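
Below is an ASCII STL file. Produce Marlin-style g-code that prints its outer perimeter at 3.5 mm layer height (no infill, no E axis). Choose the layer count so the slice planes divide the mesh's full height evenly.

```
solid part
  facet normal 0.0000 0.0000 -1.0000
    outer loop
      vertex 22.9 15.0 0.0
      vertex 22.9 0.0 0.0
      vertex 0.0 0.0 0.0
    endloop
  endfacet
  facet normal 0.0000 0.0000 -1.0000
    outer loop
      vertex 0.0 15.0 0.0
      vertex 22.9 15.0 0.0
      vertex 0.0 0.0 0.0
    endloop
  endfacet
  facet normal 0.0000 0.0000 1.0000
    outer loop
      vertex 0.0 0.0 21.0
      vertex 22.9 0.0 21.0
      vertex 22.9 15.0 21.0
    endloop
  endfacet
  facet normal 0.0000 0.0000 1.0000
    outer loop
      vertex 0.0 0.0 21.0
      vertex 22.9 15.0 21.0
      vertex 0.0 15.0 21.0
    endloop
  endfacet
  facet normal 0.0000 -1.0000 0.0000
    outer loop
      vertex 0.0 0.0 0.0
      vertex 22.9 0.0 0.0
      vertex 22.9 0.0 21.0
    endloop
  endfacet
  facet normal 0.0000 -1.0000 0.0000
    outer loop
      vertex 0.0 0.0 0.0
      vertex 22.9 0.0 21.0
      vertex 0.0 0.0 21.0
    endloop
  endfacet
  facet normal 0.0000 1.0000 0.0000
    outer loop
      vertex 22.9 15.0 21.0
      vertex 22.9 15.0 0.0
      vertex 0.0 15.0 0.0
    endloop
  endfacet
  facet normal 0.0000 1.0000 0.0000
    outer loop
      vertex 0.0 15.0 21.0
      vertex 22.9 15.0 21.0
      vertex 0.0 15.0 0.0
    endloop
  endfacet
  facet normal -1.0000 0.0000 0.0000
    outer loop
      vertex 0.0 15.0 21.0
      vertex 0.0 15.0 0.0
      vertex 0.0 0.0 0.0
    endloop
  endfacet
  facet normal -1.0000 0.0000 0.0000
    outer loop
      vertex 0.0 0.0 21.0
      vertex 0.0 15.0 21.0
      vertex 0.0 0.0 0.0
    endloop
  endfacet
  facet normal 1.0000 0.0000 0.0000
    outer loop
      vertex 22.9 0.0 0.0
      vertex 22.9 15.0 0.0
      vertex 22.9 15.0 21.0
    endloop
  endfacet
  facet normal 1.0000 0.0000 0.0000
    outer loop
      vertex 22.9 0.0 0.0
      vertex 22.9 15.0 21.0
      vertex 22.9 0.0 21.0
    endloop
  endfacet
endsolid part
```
; perimeter-only toolpath
G21 ; units = mm
G90 ; absolute positioning
G28 ; home
; layer 1
G0 Z3.5
G0 X0.0 Y0.0
G1 X22.9 Y0.0
G1 X22.9 Y15.0
G1 X0.0 Y15.0
G1 X0.0 Y0.0
; layer 2
G0 Z7.0
G0 X0.0 Y0.0
G1 X22.9 Y0.0
G1 X22.9 Y15.0
G1 X0.0 Y15.0
G1 X0.0 Y0.0
; layer 3
G0 Z10.5
G0 X0.0 Y0.0
G1 X22.9 Y0.0
G1 X22.9 Y15.0
G1 X0.0 Y15.0
G1 X0.0 Y0.0
; layer 4
G0 Z14.0
G0 X0.0 Y0.0
G1 X22.9 Y0.0
G1 X22.9 Y15.0
G1 X0.0 Y15.0
G1 X0.0 Y0.0
; layer 5
G0 Z17.5
G0 X0.0 Y0.0
G1 X22.9 Y0.0
G1 X22.9 Y15.0
G1 X0.0 Y15.0
G1 X0.0 Y0.0
; layer 6
G0 Z21.0
G0 X0.0 Y0.0
G1 X22.9 Y0.0
G1 X22.9 Y15.0
G1 X0.0 Y15.0
G1 X0.0 Y0.0
M2 ; end

The solid is a rectangular box, roughly 22.9 × 15 mm footprint and 21 mm tall. Slicing at Δz = 3.5 mm — 6 equal slices spanning the solid's height, so layer i sits at z = i·h/6 — gives 6 non-empty perimeters. Each is a 4-segment closed polygon; G0 lifts to the layer z and rapids to the start vertex, then G1 traces the edges.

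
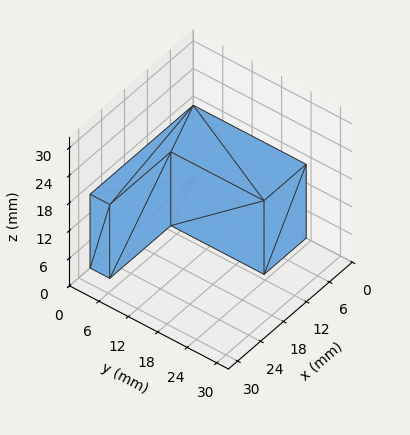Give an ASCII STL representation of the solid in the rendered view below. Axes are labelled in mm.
Reading the render: the shape is an L-shaped prism: outer 27 × 23 mm, arm thicknesses ≈ 4 mm (horizontal) and 11 mm (vertical), extruded 16 mm in z (dimensions read to the nearest mm from the axis ticks). For the STL, each face is triangulated and given an outward normal.

solid part
  facet normal 0.0000 0.0000 -1.0000
    outer loop
      vertex 27.00 4.00 0.00
      vertex 27.00 0.00 0.00
      vertex 0.00 0.00 0.00
    endloop
  endfacet
  facet normal 0.0000 0.0000 -1.0000
    outer loop
      vertex 11.00 4.00 0.00
      vertex 27.00 4.00 0.00
      vertex 0.00 0.00 0.00
    endloop
  endfacet
  facet normal 0.0000 0.0000 -1.0000
    outer loop
      vertex 11.00 23.00 0.00
      vertex 11.00 4.00 0.00
      vertex 0.00 0.00 0.00
    endloop
  endfacet
  facet normal 0.0000 0.0000 -1.0000
    outer loop
      vertex 0.00 23.00 0.00
      vertex 11.00 23.00 0.00
      vertex 0.00 0.00 0.00
    endloop
  endfacet
  facet normal 0.0000 0.0000 1.0000
    outer loop
      vertex 0.00 0.00 16.00
      vertex 27.00 0.00 16.00
      vertex 27.00 4.00 16.00
    endloop
  endfacet
  facet normal 0.0000 0.0000 1.0000
    outer loop
      vertex 0.00 0.00 16.00
      vertex 27.00 4.00 16.00
      vertex 11.00 4.00 16.00
    endloop
  endfacet
  facet normal 0.0000 0.0000 1.0000
    outer loop
      vertex 0.00 0.00 16.00
      vertex 11.00 4.00 16.00
      vertex 11.00 23.00 16.00
    endloop
  endfacet
  facet normal 0.0000 0.0000 1.0000
    outer loop
      vertex 0.00 0.00 16.00
      vertex 11.00 23.00 16.00
      vertex 0.00 23.00 16.00
    endloop
  endfacet
  facet normal 0.0000 -1.0000 0.0000
    outer loop
      vertex 0.00 0.00 0.00
      vertex 27.00 0.00 0.00
      vertex 27.00 0.00 16.00
    endloop
  endfacet
  facet normal 0.0000 -1.0000 0.0000
    outer loop
      vertex 0.00 0.00 0.00
      vertex 27.00 0.00 16.00
      vertex 0.00 0.00 16.00
    endloop
  endfacet
  facet normal 1.0000 0.0000 0.0000
    outer loop
      vertex 27.00 0.00 0.00
      vertex 27.00 4.00 0.00
      vertex 27.00 4.00 16.00
    endloop
  endfacet
  facet normal 1.0000 0.0000 0.0000
    outer loop
      vertex 27.00 0.00 0.00
      vertex 27.00 4.00 16.00
      vertex 27.00 0.00 16.00
    endloop
  endfacet
  facet normal 0.0000 1.0000 0.0000
    outer loop
      vertex 27.00 4.00 0.00
      vertex 11.00 4.00 0.00
      vertex 11.00 4.00 16.00
    endloop
  endfacet
  facet normal 0.0000 1.0000 0.0000
    outer loop
      vertex 27.00 4.00 0.00
      vertex 11.00 4.00 16.00
      vertex 27.00 4.00 16.00
    endloop
  endfacet
  facet normal 1.0000 0.0000 0.0000
    outer loop
      vertex 11.00 4.00 0.00
      vertex 11.00 23.00 0.00
      vertex 11.00 23.00 16.00
    endloop
  endfacet
  facet normal 1.0000 0.0000 0.0000
    outer loop
      vertex 11.00 4.00 0.00
      vertex 11.00 23.00 16.00
      vertex 11.00 4.00 16.00
    endloop
  endfacet
  facet normal 0.0000 1.0000 0.0000
    outer loop
      vertex 11.00 23.00 0.00
      vertex 0.00 23.00 0.00
      vertex 0.00 23.00 16.00
    endloop
  endfacet
  facet normal 0.0000 1.0000 0.0000
    outer loop
      vertex 11.00 23.00 0.00
      vertex 0.00 23.00 16.00
      vertex 11.00 23.00 16.00
    endloop
  endfacet
  facet normal -1.0000 0.0000 0.0000
    outer loop
      vertex 0.00 23.00 0.00
      vertex 0.00 0.00 0.00
      vertex 0.00 0.00 16.00
    endloop
  endfacet
  facet normal -1.0000 0.0000 0.0000
    outer loop
      vertex 0.00 23.00 0.00
      vertex 0.00 0.00 16.00
      vertex 0.00 23.00 16.00
    endloop
  endfacet
endsolid part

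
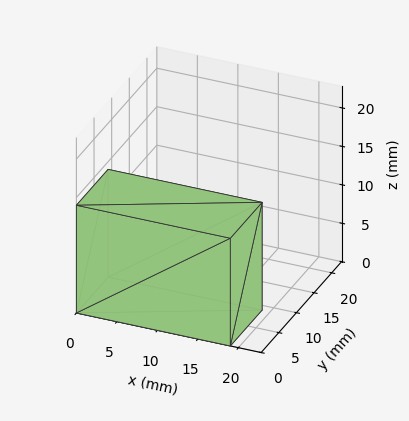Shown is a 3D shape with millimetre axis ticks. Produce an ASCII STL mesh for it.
Reading the render: the shape is a rectangular box, roughly 19 × 9 mm footprint and 14 mm tall (dimensions read to the nearest mm from the axis ticks). For the STL, each face is triangulated and given an outward normal.

solid part
  facet normal 0.0000 0.0000 -1.0000
    outer loop
      vertex 19.000 9.000 0.000
      vertex 19.000 0.000 0.000
      vertex 0.000 0.000 0.000
    endloop
  endfacet
  facet normal 0.0000 0.0000 -1.0000
    outer loop
      vertex 0.000 9.000 0.000
      vertex 19.000 9.000 0.000
      vertex 0.000 0.000 0.000
    endloop
  endfacet
  facet normal 0.0000 0.0000 1.0000
    outer loop
      vertex 0.000 0.000 14.000
      vertex 19.000 0.000 14.000
      vertex 19.000 9.000 14.000
    endloop
  endfacet
  facet normal 0.0000 0.0000 1.0000
    outer loop
      vertex 0.000 0.000 14.000
      vertex 19.000 9.000 14.000
      vertex 0.000 9.000 14.000
    endloop
  endfacet
  facet normal 0.0000 -1.0000 0.0000
    outer loop
      vertex 0.000 0.000 0.000
      vertex 19.000 0.000 0.000
      vertex 19.000 0.000 14.000
    endloop
  endfacet
  facet normal 0.0000 -1.0000 0.0000
    outer loop
      vertex 0.000 0.000 0.000
      vertex 19.000 0.000 14.000
      vertex 0.000 0.000 14.000
    endloop
  endfacet
  facet normal 0.0000 1.0000 0.0000
    outer loop
      vertex 19.000 9.000 14.000
      vertex 19.000 9.000 0.000
      vertex 0.000 9.000 0.000
    endloop
  endfacet
  facet normal 0.0000 1.0000 0.0000
    outer loop
      vertex 0.000 9.000 14.000
      vertex 19.000 9.000 14.000
      vertex 0.000 9.000 0.000
    endloop
  endfacet
  facet normal -1.0000 0.0000 0.0000
    outer loop
      vertex 0.000 9.000 14.000
      vertex 0.000 9.000 0.000
      vertex 0.000 0.000 0.000
    endloop
  endfacet
  facet normal -1.0000 0.0000 0.0000
    outer loop
      vertex 0.000 0.000 14.000
      vertex 0.000 9.000 14.000
      vertex 0.000 0.000 0.000
    endloop
  endfacet
  facet normal 1.0000 0.0000 0.0000
    outer loop
      vertex 19.000 0.000 0.000
      vertex 19.000 9.000 0.000
      vertex 19.000 9.000 14.000
    endloop
  endfacet
  facet normal 1.0000 0.0000 0.0000
    outer loop
      vertex 19.000 0.000 0.000
      vertex 19.000 9.000 14.000
      vertex 19.000 0.000 14.000
    endloop
  endfacet
endsolid part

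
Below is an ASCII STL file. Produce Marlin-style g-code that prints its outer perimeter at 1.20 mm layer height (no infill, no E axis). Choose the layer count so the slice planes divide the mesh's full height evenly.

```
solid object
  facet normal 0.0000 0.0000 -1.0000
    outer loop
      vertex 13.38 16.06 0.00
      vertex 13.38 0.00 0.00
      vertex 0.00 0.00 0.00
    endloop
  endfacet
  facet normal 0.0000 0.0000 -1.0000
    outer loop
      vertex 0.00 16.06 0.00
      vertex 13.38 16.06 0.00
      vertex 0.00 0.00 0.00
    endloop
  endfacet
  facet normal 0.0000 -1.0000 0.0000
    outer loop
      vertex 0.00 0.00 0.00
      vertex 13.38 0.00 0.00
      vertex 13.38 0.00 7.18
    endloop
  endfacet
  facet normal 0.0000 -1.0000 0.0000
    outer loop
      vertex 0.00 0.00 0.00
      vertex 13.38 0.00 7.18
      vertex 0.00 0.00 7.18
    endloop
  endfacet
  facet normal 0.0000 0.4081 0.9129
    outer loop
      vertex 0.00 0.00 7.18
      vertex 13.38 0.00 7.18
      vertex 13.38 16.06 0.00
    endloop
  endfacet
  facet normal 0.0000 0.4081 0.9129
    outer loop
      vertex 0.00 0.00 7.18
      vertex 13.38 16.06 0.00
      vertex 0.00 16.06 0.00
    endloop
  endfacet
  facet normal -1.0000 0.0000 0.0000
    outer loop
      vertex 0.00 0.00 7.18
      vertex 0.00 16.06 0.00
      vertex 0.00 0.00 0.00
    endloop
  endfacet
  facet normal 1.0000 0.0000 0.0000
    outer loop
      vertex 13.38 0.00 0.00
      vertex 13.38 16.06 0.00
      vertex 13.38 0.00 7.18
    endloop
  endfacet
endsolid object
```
; perimeter-only toolpath
G21 ; units = mm
G90 ; absolute positioning
G28 ; home
; layer 1
G0 Z1.20
G0 X0.00 Y0.00
G1 X13.38 Y0.00
G1 X13.38 Y13.38
G1 X0.00 Y13.38
G1 X0.00 Y0.00
; layer 2
G0 Z2.39
G0 X0.00 Y0.00
G1 X13.38 Y0.00
G1 X13.38 Y10.71
G1 X0.00 Y10.71
G1 X0.00 Y0.00
; layer 3
G0 Z3.59
G0 X0.00 Y0.00
G1 X13.38 Y0.00
G1 X13.38 Y8.03
G1 X0.00 Y8.03
G1 X0.00 Y0.00
; layer 4
G0 Z4.79
G0 X0.00 Y0.00
G1 X13.38 Y0.00
G1 X13.38 Y5.35
G1 X0.00 Y5.35
G1 X0.00 Y0.00
; layer 5
G0 Z5.98
G0 X0.00 Y0.00
G1 X13.38 Y0.00
G1 X13.38 Y2.68
G1 X0.00 Y2.68
G1 X0.00 Y0.00
M2 ; end

The solid is a wedge (ramp): 13.4 × 16.1 mm base, rising to 7.18 mm along the y=0 edge and sloping linearly to z=0 at y=16.1. Slicing at Δz = 1.20 mm — 6 equal slices spanning the solid's height, so layer i sits at z = i·h/6 — gives 5 non-empty perimeters. Each is a 4-segment closed polygon; G0 lifts to the layer z and rapids to the start vertex, then G1 traces the edges. The cross-section shrinks linearly with z (the slice at the apex is degenerate and omitted).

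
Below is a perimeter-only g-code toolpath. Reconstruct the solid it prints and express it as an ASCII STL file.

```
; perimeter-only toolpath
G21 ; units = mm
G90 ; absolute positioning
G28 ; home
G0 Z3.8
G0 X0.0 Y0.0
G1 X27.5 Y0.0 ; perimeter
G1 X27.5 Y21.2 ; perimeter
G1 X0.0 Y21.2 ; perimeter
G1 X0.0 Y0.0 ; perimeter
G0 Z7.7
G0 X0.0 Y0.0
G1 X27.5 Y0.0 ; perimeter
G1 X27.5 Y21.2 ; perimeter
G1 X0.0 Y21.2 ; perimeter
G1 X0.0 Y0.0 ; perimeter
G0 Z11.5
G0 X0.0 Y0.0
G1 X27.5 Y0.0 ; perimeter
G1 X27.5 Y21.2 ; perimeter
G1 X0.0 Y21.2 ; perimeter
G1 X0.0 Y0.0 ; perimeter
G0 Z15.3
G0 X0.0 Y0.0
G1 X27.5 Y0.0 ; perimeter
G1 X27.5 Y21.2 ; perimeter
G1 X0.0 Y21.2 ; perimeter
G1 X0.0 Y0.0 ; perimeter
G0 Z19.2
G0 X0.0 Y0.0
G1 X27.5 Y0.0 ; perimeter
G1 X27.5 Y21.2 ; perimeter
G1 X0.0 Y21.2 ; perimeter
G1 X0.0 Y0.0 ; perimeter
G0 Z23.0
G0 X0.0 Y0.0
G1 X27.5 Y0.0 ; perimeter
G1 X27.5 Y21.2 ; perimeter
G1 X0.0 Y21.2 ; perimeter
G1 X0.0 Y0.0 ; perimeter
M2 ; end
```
solid part
  facet normal 0.0000 0.0000 -1.0000
    outer loop
      vertex 27.5 21.2 0.0
      vertex 27.5 0.0 0.0
      vertex 0.0 0.0 0.0
    endloop
  endfacet
  facet normal 0.0000 0.0000 -1.0000
    outer loop
      vertex 0.0 21.2 0.0
      vertex 27.5 21.2 0.0
      vertex 0.0 0.0 0.0
    endloop
  endfacet
  facet normal 0.0000 0.0000 1.0000
    outer loop
      vertex 0.0 0.0 23.0
      vertex 27.5 0.0 23.0
      vertex 27.5 21.2 23.0
    endloop
  endfacet
  facet normal 0.0000 0.0000 1.0000
    outer loop
      vertex 0.0 0.0 23.0
      vertex 27.5 21.2 23.0
      vertex 0.0 21.2 23.0
    endloop
  endfacet
  facet normal 0.0000 -1.0000 0.0000
    outer loop
      vertex 0.0 0.0 0.0
      vertex 27.5 0.0 0.0
      vertex 27.5 0.0 23.0
    endloop
  endfacet
  facet normal 0.0000 -1.0000 0.0000
    outer loop
      vertex 0.0 0.0 0.0
      vertex 27.5 0.0 23.0
      vertex 0.0 0.0 23.0
    endloop
  endfacet
  facet normal 0.0000 1.0000 0.0000
    outer loop
      vertex 27.5 21.2 23.0
      vertex 27.5 21.2 0.0
      vertex 0.0 21.2 0.0
    endloop
  endfacet
  facet normal 0.0000 1.0000 0.0000
    outer loop
      vertex 0.0 21.2 23.0
      vertex 27.5 21.2 23.0
      vertex 0.0 21.2 0.0
    endloop
  endfacet
  facet normal -1.0000 0.0000 0.0000
    outer loop
      vertex 0.0 21.2 23.0
      vertex 0.0 21.2 0.0
      vertex 0.0 0.0 0.0
    endloop
  endfacet
  facet normal -1.0000 0.0000 0.0000
    outer loop
      vertex 0.0 0.0 23.0
      vertex 0.0 21.2 23.0
      vertex 0.0 0.0 0.0
    endloop
  endfacet
  facet normal 1.0000 0.0000 0.0000
    outer loop
      vertex 27.5 0.0 0.0
      vertex 27.5 21.2 0.0
      vertex 27.5 21.2 23.0
    endloop
  endfacet
  facet normal 1.0000 0.0000 0.0000
    outer loop
      vertex 27.5 0.0 0.0
      vertex 27.5 21.2 23.0
      vertex 27.5 0.0 23.0
    endloop
  endfacet
endsolid part

The G0 Z moves step by Δz≈3.8 mm. Every layer's G1 loop is the same polygon, so the solid is a straight extrusion of it from z=0 to z≈23. Closing with flat bottom and top caps and triangulating gives 12 facets — a rectangular box, roughly 27.5 × 21.2 mm footprint and 23 mm tall.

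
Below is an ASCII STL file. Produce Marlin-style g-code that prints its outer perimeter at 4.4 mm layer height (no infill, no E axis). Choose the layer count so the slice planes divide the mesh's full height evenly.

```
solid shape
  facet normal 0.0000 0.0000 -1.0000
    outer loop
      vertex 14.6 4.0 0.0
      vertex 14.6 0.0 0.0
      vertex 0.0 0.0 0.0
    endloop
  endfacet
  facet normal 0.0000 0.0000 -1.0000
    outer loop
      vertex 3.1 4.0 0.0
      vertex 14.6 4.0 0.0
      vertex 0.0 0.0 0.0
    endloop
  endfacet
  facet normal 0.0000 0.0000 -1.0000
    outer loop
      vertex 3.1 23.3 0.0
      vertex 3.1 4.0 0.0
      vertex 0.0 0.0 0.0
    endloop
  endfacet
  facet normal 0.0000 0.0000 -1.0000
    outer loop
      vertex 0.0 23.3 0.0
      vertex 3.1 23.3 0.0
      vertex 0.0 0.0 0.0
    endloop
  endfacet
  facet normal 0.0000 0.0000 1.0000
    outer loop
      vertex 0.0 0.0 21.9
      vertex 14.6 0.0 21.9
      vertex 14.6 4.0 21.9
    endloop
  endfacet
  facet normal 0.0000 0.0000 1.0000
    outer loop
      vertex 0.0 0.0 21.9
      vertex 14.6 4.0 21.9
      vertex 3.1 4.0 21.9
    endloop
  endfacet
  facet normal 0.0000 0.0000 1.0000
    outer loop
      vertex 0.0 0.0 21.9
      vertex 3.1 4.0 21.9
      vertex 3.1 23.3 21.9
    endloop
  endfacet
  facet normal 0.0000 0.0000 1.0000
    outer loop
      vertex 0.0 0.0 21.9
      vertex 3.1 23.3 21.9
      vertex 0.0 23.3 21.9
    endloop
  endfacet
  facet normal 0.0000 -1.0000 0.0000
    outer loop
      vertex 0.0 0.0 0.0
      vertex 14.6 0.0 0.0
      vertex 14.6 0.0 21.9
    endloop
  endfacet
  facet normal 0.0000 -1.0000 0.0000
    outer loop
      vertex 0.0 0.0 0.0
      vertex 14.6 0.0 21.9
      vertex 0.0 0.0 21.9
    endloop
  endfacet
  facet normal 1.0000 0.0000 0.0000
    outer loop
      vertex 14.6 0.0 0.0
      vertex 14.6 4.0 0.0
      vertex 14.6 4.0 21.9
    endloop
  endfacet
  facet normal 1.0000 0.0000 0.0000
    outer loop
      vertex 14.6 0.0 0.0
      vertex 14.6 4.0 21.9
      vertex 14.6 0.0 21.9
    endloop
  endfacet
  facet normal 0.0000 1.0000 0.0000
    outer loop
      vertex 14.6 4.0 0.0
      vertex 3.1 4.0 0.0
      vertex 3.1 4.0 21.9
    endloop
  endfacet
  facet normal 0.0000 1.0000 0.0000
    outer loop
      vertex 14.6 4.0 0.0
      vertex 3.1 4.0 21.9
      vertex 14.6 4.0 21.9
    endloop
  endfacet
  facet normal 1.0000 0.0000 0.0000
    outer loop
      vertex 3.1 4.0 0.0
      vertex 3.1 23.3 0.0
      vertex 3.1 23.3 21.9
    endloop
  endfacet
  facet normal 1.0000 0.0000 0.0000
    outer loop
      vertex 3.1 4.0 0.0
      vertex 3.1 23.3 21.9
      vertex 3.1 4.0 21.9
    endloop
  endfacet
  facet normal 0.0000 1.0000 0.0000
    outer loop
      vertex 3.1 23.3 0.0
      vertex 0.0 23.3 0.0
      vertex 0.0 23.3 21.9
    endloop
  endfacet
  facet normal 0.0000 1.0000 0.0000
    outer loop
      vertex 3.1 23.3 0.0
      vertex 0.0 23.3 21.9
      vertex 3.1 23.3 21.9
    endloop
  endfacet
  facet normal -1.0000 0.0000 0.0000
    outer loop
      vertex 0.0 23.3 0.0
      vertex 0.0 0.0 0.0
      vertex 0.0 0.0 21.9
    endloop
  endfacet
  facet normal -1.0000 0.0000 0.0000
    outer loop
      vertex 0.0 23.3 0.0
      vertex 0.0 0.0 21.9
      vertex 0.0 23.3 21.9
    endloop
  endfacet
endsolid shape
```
; perimeter-only toolpath
G21 ; units = mm
G90 ; absolute positioning
G28 ; home
; layer 1
G0 Z4.4
G0 X0.0 Y0.0
G1 X14.6 Y0.0
G1 X14.6 Y4.0
G1 X3.1 Y4.0
G1 X3.1 Y23.3
G1 X0.0 Y23.3
G1 X0.0 Y0.0
; layer 2
G0 Z8.8
G0 X0.0 Y0.0
G1 X14.6 Y0.0
G1 X14.6 Y4.0
G1 X3.1 Y4.0
G1 X3.1 Y23.3
G1 X0.0 Y23.3
G1 X0.0 Y0.0
; layer 3
G0 Z13.1
G0 X0.0 Y0.0
G1 X14.6 Y0.0
G1 X14.6 Y4.0
G1 X3.1 Y4.0
G1 X3.1 Y23.3
G1 X0.0 Y23.3
G1 X0.0 Y0.0
; layer 4
G0 Z17.5
G0 X0.0 Y0.0
G1 X14.6 Y0.0
G1 X14.6 Y4.0
G1 X3.1 Y4.0
G1 X3.1 Y23.3
G1 X0.0 Y23.3
G1 X0.0 Y0.0
; layer 5
G0 Z21.9
G0 X0.0 Y0.0
G1 X14.6 Y0.0
G1 X14.6 Y4.0
G1 X3.1 Y4.0
G1 X3.1 Y23.3
G1 X0.0 Y23.3
G1 X0.0 Y0.0
M2 ; end

The solid is an L-shaped prism: outer 14.6 × 23.3 mm, arm thicknesses ≈ 4 mm (horizontal) and 3.1 mm (vertical), extruded 21.9 mm in z. Slicing at Δz = 4.4 mm — 5 equal slices spanning the solid's height, so layer i sits at z = i·h/5 — gives 5 non-empty perimeters. Each is a 6-segment closed polygon; G0 lifts to the layer z and rapids to the start vertex, then G1 traces the edges.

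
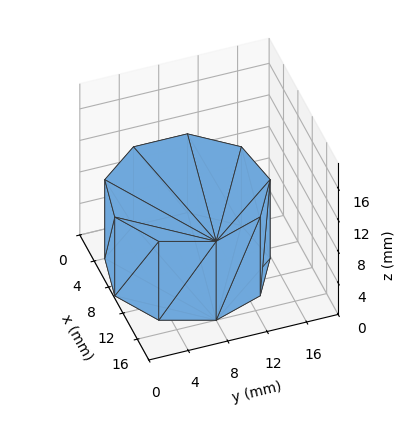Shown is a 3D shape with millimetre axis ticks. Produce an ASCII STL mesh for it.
Reading the render: the shape is a regular 9-sided prism (a cylinder approximated with 9 flat sides), circumscribed radius ≈ 8 mm, height ≈ 10 mm (dimensions read to the nearest mm from the axis ticks). For the STL, each face is triangulated and given an outward normal.

solid part
  facet normal 0.0000 0.0000 -1.0000
    outer loop
      vertex 9.389 15.878 0.000
      vertex 14.128 13.142 0.000
      vertex 16.000 8.000 0.000
    endloop
  endfacet
  facet normal 0.0000 0.0000 -1.0000
    outer loop
      vertex 4.000 14.928 0.000
      vertex 9.389 15.878 0.000
      vertex 16.000 8.000 0.000
    endloop
  endfacet
  facet normal 0.0000 0.0000 -1.0000
    outer loop
      vertex 0.482 10.736 0.000
      vertex 4.000 14.928 0.000
      vertex 16.000 8.000 0.000
    endloop
  endfacet
  facet normal 0.0000 0.0000 -1.0000
    outer loop
      vertex 0.482 5.264 0.000
      vertex 0.482 10.736 0.000
      vertex 16.000 8.000 0.000
    endloop
  endfacet
  facet normal 0.0000 0.0000 -1.0000
    outer loop
      vertex 4.000 1.072 0.000
      vertex 0.482 5.264 0.000
      vertex 16.000 8.000 0.000
    endloop
  endfacet
  facet normal 0.0000 0.0000 -1.0000
    outer loop
      vertex 9.389 0.122 0.000
      vertex 4.000 1.072 0.000
      vertex 16.000 8.000 0.000
    endloop
  endfacet
  facet normal 0.0000 0.0000 -1.0000
    outer loop
      vertex 14.128 2.858 0.000
      vertex 9.389 0.122 0.000
      vertex 16.000 8.000 0.000
    endloop
  endfacet
  facet normal 0.0000 0.0000 1.0000
    outer loop
      vertex 16.000 8.000 10.000
      vertex 14.128 13.142 10.000
      vertex 9.389 15.878 10.000
    endloop
  endfacet
  facet normal 0.0000 0.0000 1.0000
    outer loop
      vertex 16.000 8.000 10.000
      vertex 9.389 15.878 10.000
      vertex 4.000 14.928 10.000
    endloop
  endfacet
  facet normal 0.0000 0.0000 1.0000
    outer loop
      vertex 16.000 8.000 10.000
      vertex 4.000 14.928 10.000
      vertex 0.482 10.736 10.000
    endloop
  endfacet
  facet normal 0.0000 0.0000 1.0000
    outer loop
      vertex 16.000 8.000 10.000
      vertex 0.482 10.736 10.000
      vertex 0.482 5.264 10.000
    endloop
  endfacet
  facet normal 0.0000 0.0000 1.0000
    outer loop
      vertex 16.000 8.000 10.000
      vertex 0.482 5.264 10.000
      vertex 4.000 1.072 10.000
    endloop
  endfacet
  facet normal 0.0000 0.0000 1.0000
    outer loop
      vertex 16.000 8.000 10.000
      vertex 4.000 1.072 10.000
      vertex 9.389 0.122 10.000
    endloop
  endfacet
  facet normal 0.0000 0.0000 1.0000
    outer loop
      vertex 16.000 8.000 10.000
      vertex 9.389 0.122 10.000
      vertex 14.128 2.858 10.000
    endloop
  endfacet
  facet normal 0.9397 0.3421 0.0000
    outer loop
      vertex 16.000 8.000 0.000
      vertex 14.128 13.142 0.000
      vertex 14.128 13.142 10.000
    endloop
  endfacet
  facet normal 0.9397 0.3421 0.0000
    outer loop
      vertex 16.000 8.000 0.000
      vertex 14.128 13.142 10.000
      vertex 16.000 8.000 10.000
    endloop
  endfacet
  facet normal 0.5000 0.8660 0.0000
    outer loop
      vertex 14.128 13.142 0.000
      vertex 9.389 15.878 0.000
      vertex 9.389 15.878 10.000
    endloop
  endfacet
  facet normal 0.5000 0.8660 0.0000
    outer loop
      vertex 14.128 13.142 0.000
      vertex 9.389 15.878 10.000
      vertex 14.128 13.142 10.000
    endloop
  endfacet
  facet normal -0.1736 0.9848 0.0000
    outer loop
      vertex 9.389 15.878 0.000
      vertex 4.000 14.928 0.000
      vertex 4.000 14.928 10.000
    endloop
  endfacet
  facet normal -0.1736 0.9848 0.0000
    outer loop
      vertex 9.389 15.878 0.000
      vertex 4.000 14.928 10.000
      vertex 9.389 15.878 10.000
    endloop
  endfacet
  facet normal -0.7660 0.6428 0.0000
    outer loop
      vertex 4.000 14.928 0.000
      vertex 0.482 10.736 0.000
      vertex 0.482 10.736 10.000
    endloop
  endfacet
  facet normal -0.7660 0.6428 0.0000
    outer loop
      vertex 4.000 14.928 0.000
      vertex 0.482 10.736 10.000
      vertex 4.000 14.928 10.000
    endloop
  endfacet
  facet normal -1.0000 0.0000 0.0000
    outer loop
      vertex 0.482 10.736 0.000
      vertex 0.482 5.264 0.000
      vertex 0.482 5.264 10.000
    endloop
  endfacet
  facet normal -1.0000 0.0000 0.0000
    outer loop
      vertex 0.482 10.736 0.000
      vertex 0.482 5.264 10.000
      vertex 0.482 10.736 10.000
    endloop
  endfacet
  facet normal -0.7660 -0.6428 0.0000
    outer loop
      vertex 0.482 5.264 0.000
      vertex 4.000 1.072 0.000
      vertex 4.000 1.072 10.000
    endloop
  endfacet
  facet normal -0.7660 -0.6428 0.0000
    outer loop
      vertex 0.482 5.264 0.000
      vertex 4.000 1.072 10.000
      vertex 0.482 5.264 10.000
    endloop
  endfacet
  facet normal -0.1736 -0.9848 0.0000
    outer loop
      vertex 4.000 1.072 0.000
      vertex 9.389 0.122 0.000
      vertex 9.389 0.122 10.000
    endloop
  endfacet
  facet normal -0.1736 -0.9848 0.0000
    outer loop
      vertex 4.000 1.072 0.000
      vertex 9.389 0.122 10.000
      vertex 4.000 1.072 10.000
    endloop
  endfacet
  facet normal 0.5000 -0.8660 0.0000
    outer loop
      vertex 9.389 0.122 0.000
      vertex 14.128 2.858 0.000
      vertex 14.128 2.858 10.000
    endloop
  endfacet
  facet normal 0.5000 -0.8660 0.0000
    outer loop
      vertex 9.389 0.122 0.000
      vertex 14.128 2.858 10.000
      vertex 9.389 0.122 10.000
    endloop
  endfacet
  facet normal 0.9397 -0.3421 0.0000
    outer loop
      vertex 14.128 2.858 0.000
      vertex 16.000 8.000 0.000
      vertex 16.000 8.000 10.000
    endloop
  endfacet
  facet normal 0.9397 -0.3421 0.0000
    outer loop
      vertex 14.128 2.858 0.000
      vertex 16.000 8.000 10.000
      vertex 14.128 2.858 10.000
    endloop
  endfacet
endsolid part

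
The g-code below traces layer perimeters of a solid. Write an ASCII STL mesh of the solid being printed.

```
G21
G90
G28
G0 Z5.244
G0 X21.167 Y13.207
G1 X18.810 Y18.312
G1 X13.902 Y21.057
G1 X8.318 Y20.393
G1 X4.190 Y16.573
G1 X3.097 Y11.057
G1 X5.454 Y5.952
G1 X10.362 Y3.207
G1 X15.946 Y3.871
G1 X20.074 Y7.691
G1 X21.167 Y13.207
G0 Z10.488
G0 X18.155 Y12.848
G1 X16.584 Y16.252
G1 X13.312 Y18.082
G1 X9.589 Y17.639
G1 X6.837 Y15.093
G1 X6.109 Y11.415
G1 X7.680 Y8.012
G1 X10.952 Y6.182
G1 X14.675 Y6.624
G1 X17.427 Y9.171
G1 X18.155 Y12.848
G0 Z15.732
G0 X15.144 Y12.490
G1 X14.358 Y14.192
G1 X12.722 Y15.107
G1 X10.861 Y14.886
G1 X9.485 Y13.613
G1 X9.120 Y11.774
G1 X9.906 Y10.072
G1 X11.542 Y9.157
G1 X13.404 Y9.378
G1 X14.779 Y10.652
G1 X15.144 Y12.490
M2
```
solid part
  facet normal 0.0000 0.0000 -1.0000
    outer loop
      vertex 14.492 24.032 0.000
      vertex 21.036 20.372 0.000
      vertex 24.179 13.565 0.000
    endloop
  endfacet
  facet normal 0.0000 0.0000 -1.0000
    outer loop
      vertex 7.046 23.147 0.000
      vertex 14.492 24.032 0.000
      vertex 24.179 13.565 0.000
    endloop
  endfacet
  facet normal 0.0000 0.0000 -1.0000
    outer loop
      vertex 1.543 18.054 0.000
      vertex 7.046 23.147 0.000
      vertex 24.179 13.565 0.000
    endloop
  endfacet
  facet normal 0.0000 0.0000 -1.0000
    outer loop
      vertex 0.085 10.699 0.000
      vertex 1.543 18.054 0.000
      vertex 24.179 13.565 0.000
    endloop
  endfacet
  facet normal 0.0000 0.0000 -1.0000
    outer loop
      vertex 3.228 3.892 0.000
      vertex 0.085 10.699 0.000
      vertex 24.179 13.565 0.000
    endloop
  endfacet
  facet normal 0.0000 0.0000 -1.0000
    outer loop
      vertex 9.772 0.232 0.000
      vertex 3.228 3.892 0.000
      vertex 24.179 13.565 0.000
    endloop
  endfacet
  facet normal 0.0000 0.0000 -1.0000
    outer loop
      vertex 17.218 1.117 0.000
      vertex 9.772 0.232 0.000
      vertex 24.179 13.565 0.000
    endloop
  endfacet
  facet normal 0.0000 0.0000 -1.0000
    outer loop
      vertex 22.721 6.210 0.000
      vertex 17.218 1.117 0.000
      vertex 24.179 13.565 0.000
    endloop
  endfacet
  facet normal 0.7955 0.3673 0.4820
    outer loop
      vertex 24.179 13.565 0.000
      vertex 21.036 20.372 0.000
      vertex 12.132 12.132 20.976
    endloop
  endfacet
  facet normal 0.4277 0.7647 0.4820
    outer loop
      vertex 21.036 20.372 0.000
      vertex 14.492 24.032 0.000
      vertex 12.132 12.132 20.976
    endloop
  endfacet
  facet normal -0.1034 0.8701 0.4820
    outer loop
      vertex 14.492 24.032 0.000
      vertex 7.046 23.147 0.000
      vertex 12.132 12.132 20.976
    endloop
  endfacet
  facet normal -0.5951 0.6430 0.4820
    outer loop
      vertex 7.046 23.147 0.000
      vertex 1.543 18.054 0.000
      vertex 12.132 12.132 20.976
    endloop
  endfacet
  facet normal -0.8595 0.1704 0.4820
    outer loop
      vertex 1.543 18.054 0.000
      vertex 0.085 10.699 0.000
      vertex 12.132 12.132 20.976
    endloop
  endfacet
  facet normal -0.7955 -0.3673 0.4820
    outer loop
      vertex 0.085 10.699 0.000
      vertex 3.228 3.892 0.000
      vertex 12.132 12.132 20.976
    endloop
  endfacet
  facet normal -0.4277 -0.7647 0.4820
    outer loop
      vertex 3.228 3.892 0.000
      vertex 9.772 0.232 0.000
      vertex 12.132 12.132 20.976
    endloop
  endfacet
  facet normal 0.1034 -0.8701 0.4820
    outer loop
      vertex 9.772 0.232 0.000
      vertex 17.218 1.117 0.000
      vertex 12.132 12.132 20.976
    endloop
  endfacet
  facet normal 0.5951 -0.6430 0.4820
    outer loop
      vertex 17.218 1.117 0.000
      vertex 22.721 6.210 0.000
      vertex 12.132 12.132 20.976
    endloop
  endfacet
  facet normal 0.8595 -0.1704 0.4820
    outer loop
      vertex 22.721 6.210 0.000
      vertex 24.179 13.565 0.000
      vertex 12.132 12.132 20.976
    endloop
  endfacet
endsolid part

The G0 Z moves step by Δz≈5.244 mm. The G1 loops shrink linearly with z, so the solid tapers from its base footprint up to z≈21. Closing with a flat bottom cap and the tapered top and triangulating gives 18 facets — a regular 10-sided pyramid, base circumscribed radius ≈ 12.1 mm, apex at z ≈ 21 mm.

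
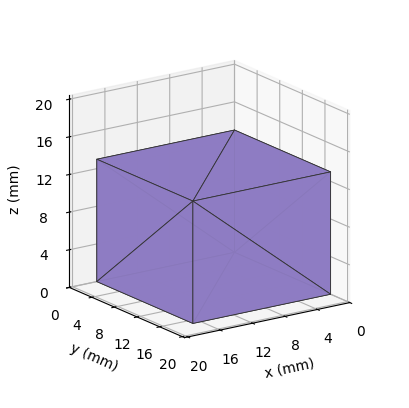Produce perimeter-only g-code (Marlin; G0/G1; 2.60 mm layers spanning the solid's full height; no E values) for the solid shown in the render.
Reading the render: the shape is a rectangular box, roughly 17 × 17 mm footprint and 13 mm tall (dimensions read to the nearest mm from the axis ticks). For the g-code, the solid's height is divided into equal slices at the stated Δz and each level perimeter traced with G1 moves after a G0 lift.

; perimeter-only toolpath
G21 ; units = mm
G90 ; absolute positioning
G28 ; home
; layer 1
G0 Z2.60
G0 X0.00 Y0.00
G1 X17.00 Y0.00
G1 X17.00 Y17.00
G1 X0.00 Y17.00
G1 X0.00 Y0.00
; layer 2
G0 Z5.20
G0 X0.00 Y0.00
G1 X17.00 Y0.00
G1 X17.00 Y17.00
G1 X0.00 Y17.00
G1 X0.00 Y0.00
; layer 3
G0 Z7.80
G0 X0.00 Y0.00
G1 X17.00 Y0.00
G1 X17.00 Y17.00
G1 X0.00 Y17.00
G1 X0.00 Y0.00
; layer 4
G0 Z10.40
G0 X0.00 Y0.00
G1 X17.00 Y0.00
G1 X17.00 Y17.00
G1 X0.00 Y17.00
G1 X0.00 Y0.00
; layer 5
G0 Z13.00
G0 X0.00 Y0.00
G1 X17.00 Y0.00
G1 X17.00 Y17.00
G1 X0.00 Y17.00
G1 X0.00 Y0.00
M2 ; end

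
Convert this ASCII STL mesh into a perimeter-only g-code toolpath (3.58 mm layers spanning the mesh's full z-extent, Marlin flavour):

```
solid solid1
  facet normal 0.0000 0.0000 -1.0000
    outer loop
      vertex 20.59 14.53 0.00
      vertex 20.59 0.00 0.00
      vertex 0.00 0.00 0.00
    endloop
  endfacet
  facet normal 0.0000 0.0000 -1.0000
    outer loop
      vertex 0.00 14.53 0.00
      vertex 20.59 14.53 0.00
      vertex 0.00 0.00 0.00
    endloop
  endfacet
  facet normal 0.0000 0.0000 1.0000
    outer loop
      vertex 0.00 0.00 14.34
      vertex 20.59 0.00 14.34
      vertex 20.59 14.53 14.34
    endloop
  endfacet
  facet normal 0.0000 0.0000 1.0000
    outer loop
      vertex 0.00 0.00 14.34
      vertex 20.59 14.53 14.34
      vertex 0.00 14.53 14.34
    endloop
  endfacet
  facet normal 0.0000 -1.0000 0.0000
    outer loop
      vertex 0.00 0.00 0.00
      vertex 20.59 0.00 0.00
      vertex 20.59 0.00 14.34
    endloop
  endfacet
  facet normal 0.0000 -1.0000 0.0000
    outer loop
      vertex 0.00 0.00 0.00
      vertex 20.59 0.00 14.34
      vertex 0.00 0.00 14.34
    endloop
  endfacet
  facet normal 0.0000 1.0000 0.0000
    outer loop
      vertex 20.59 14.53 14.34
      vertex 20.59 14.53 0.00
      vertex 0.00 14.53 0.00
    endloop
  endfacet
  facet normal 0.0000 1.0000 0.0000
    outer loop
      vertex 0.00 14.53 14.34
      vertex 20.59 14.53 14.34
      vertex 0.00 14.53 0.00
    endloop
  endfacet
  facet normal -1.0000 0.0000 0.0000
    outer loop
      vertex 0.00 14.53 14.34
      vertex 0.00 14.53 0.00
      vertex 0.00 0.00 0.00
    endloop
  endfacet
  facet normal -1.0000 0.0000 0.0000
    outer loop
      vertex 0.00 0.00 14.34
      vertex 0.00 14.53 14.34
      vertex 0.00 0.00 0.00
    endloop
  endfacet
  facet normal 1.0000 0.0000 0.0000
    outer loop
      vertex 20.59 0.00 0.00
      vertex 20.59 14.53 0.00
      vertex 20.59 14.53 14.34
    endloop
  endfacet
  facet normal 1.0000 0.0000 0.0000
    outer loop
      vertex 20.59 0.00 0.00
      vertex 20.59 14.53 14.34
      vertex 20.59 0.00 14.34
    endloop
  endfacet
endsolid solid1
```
; perimeter-only toolpath
G21 ; units = mm
G90 ; absolute positioning
G28 ; home
; layer 1
G0 Z3.58
G0 X0.00 Y0.00
G1 X20.59 Y0.00
G1 X20.59 Y14.53
G1 X0.00 Y14.53
G1 X0.00 Y0.00
; layer 2
G0 Z7.17
G0 X0.00 Y0.00
G1 X20.59 Y0.00
G1 X20.59 Y14.53
G1 X0.00 Y14.53
G1 X0.00 Y0.00
; layer 3
G0 Z10.75
G0 X0.00 Y0.00
G1 X20.59 Y0.00
G1 X20.59 Y14.53
G1 X0.00 Y14.53
G1 X0.00 Y0.00
; layer 4
G0 Z14.34
G0 X0.00 Y0.00
G1 X20.59 Y0.00
G1 X20.59 Y14.53
G1 X0.00 Y14.53
G1 X0.00 Y0.00
M2 ; end

The solid is a rectangular box, roughly 20.6 × 14.5 mm footprint and 14.3 mm tall. Slicing at Δz = 3.58 mm — 4 equal slices spanning the solid's height, so layer i sits at z = i·h/4 — gives 4 non-empty perimeters. Each is a 4-segment closed polygon; G0 lifts to the layer z and rapids to the start vertex, then G1 traces the edges.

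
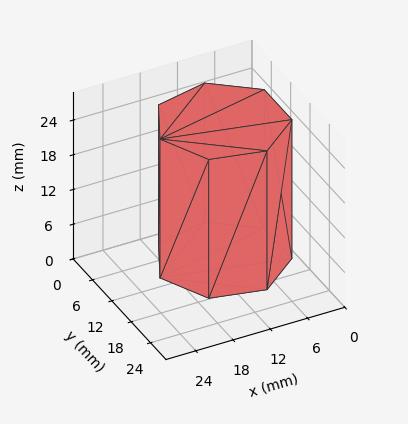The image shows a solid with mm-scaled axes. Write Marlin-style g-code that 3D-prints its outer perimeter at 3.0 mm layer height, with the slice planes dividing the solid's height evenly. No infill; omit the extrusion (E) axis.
Reading the render: the shape is a regular 7-sided prism (a cylinder approximated with 7 flat sides), circumscribed radius ≈ 10 mm, height ≈ 24 mm (dimensions read to the nearest mm from the axis ticks). For the g-code, the solid's height is divided into equal slices at the stated Δz and each level perimeter traced with G1 moves after a G0 lift.

; perimeter-only toolpath
G21 ; units = mm
G90 ; absolute positioning
G28 ; home
; layer 1
G0 Z3.0
G0 X20.0 Y10.0
G1 X16.2 Y17.8
G1 X7.8 Y19.7
G1 X1.0 Y14.3
G1 X1.0 Y5.7
G1 X7.8 Y0.3
G1 X16.2 Y2.2
G1 X20.0 Y10.0
; layer 2
G0 Z6.0
G0 X20.0 Y10.0
G1 X16.2 Y17.8
G1 X7.8 Y19.7
G1 X1.0 Y14.3
G1 X1.0 Y5.7
G1 X7.8 Y0.3
G1 X16.2 Y2.2
G1 X20.0 Y10.0
; layer 3
G0 Z9.0
G0 X20.0 Y10.0
G1 X16.2 Y17.8
G1 X7.8 Y19.7
G1 X1.0 Y14.3
G1 X1.0 Y5.7
G1 X7.8 Y0.3
G1 X16.2 Y2.2
G1 X20.0 Y10.0
; layer 4
G0 Z12.0
G0 X20.0 Y10.0
G1 X16.2 Y17.8
G1 X7.8 Y19.7
G1 X1.0 Y14.3
G1 X1.0 Y5.7
G1 X7.8 Y0.3
G1 X16.2 Y2.2
G1 X20.0 Y10.0
; layer 5
G0 Z15.0
G0 X20.0 Y10.0
G1 X16.2 Y17.8
G1 X7.8 Y19.7
G1 X1.0 Y14.3
G1 X1.0 Y5.7
G1 X7.8 Y0.3
G1 X16.2 Y2.2
G1 X20.0 Y10.0
; layer 6
G0 Z18.0
G0 X20.0 Y10.0
G1 X16.2 Y17.8
G1 X7.8 Y19.7
G1 X1.0 Y14.3
G1 X1.0 Y5.7
G1 X7.8 Y0.3
G1 X16.2 Y2.2
G1 X20.0 Y10.0
; layer 7
G0 Z21.0
G0 X20.0 Y10.0
G1 X16.2 Y17.8
G1 X7.8 Y19.7
G1 X1.0 Y14.3
G1 X1.0 Y5.7
G1 X7.8 Y0.3
G1 X16.2 Y2.2
G1 X20.0 Y10.0
; layer 8
G0 Z24.0
G0 X20.0 Y10.0
G1 X16.2 Y17.8
G1 X7.8 Y19.7
G1 X1.0 Y14.3
G1 X1.0 Y5.7
G1 X7.8 Y0.3
G1 X16.2 Y2.2
G1 X20.0 Y10.0
M2 ; end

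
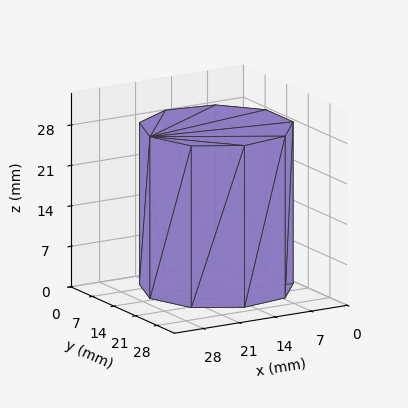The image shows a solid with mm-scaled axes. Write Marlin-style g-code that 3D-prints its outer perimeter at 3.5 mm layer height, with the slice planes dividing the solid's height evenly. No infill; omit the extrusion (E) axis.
Reading the render: the shape is a regular 9-sided prism (a cylinder approximated with 9 flat sides), circumscribed radius ≈ 13 mm, height ≈ 28 mm (dimensions read to the nearest mm from the axis ticks). For the g-code, the solid's height is divided into equal slices at the stated Δz and each level perimeter traced with G1 moves after a G0 lift.

; perimeter-only toolpath
G21 ; units = mm
G90 ; absolute positioning
G28 ; home
; layer 1
G0 Z3.5
G0 X26.0 Y13.0
G1 X23.0 Y21.4
G1 X15.3 Y25.8
G1 X6.5 Y24.3
G1 X0.8 Y17.4
G1 X0.8 Y8.6
G1 X6.5 Y1.7
G1 X15.3 Y0.2
G1 X23.0 Y4.6
G1 X26.0 Y13.0
; layer 2
G0 Z7.0
G0 X26.0 Y13.0
G1 X23.0 Y21.4
G1 X15.3 Y25.8
G1 X6.5 Y24.3
G1 X0.8 Y17.4
G1 X0.8 Y8.6
G1 X6.5 Y1.7
G1 X15.3 Y0.2
G1 X23.0 Y4.6
G1 X26.0 Y13.0
; layer 3
G0 Z10.5
G0 X26.0 Y13.0
G1 X23.0 Y21.4
G1 X15.3 Y25.8
G1 X6.5 Y24.3
G1 X0.8 Y17.4
G1 X0.8 Y8.6
G1 X6.5 Y1.7
G1 X15.3 Y0.2
G1 X23.0 Y4.6
G1 X26.0 Y13.0
; layer 4
G0 Z14.0
G0 X26.0 Y13.0
G1 X23.0 Y21.4
G1 X15.3 Y25.8
G1 X6.5 Y24.3
G1 X0.8 Y17.4
G1 X0.8 Y8.6
G1 X6.5 Y1.7
G1 X15.3 Y0.2
G1 X23.0 Y4.6
G1 X26.0 Y13.0
; layer 5
G0 Z17.5
G0 X26.0 Y13.0
G1 X23.0 Y21.4
G1 X15.3 Y25.8
G1 X6.5 Y24.3
G1 X0.8 Y17.4
G1 X0.8 Y8.6
G1 X6.5 Y1.7
G1 X15.3 Y0.2
G1 X23.0 Y4.6
G1 X26.0 Y13.0
; layer 6
G0 Z21.0
G0 X26.0 Y13.0
G1 X23.0 Y21.4
G1 X15.3 Y25.8
G1 X6.5 Y24.3
G1 X0.8 Y17.4
G1 X0.8 Y8.6
G1 X6.5 Y1.7
G1 X15.3 Y0.2
G1 X23.0 Y4.6
G1 X26.0 Y13.0
; layer 7
G0 Z24.5
G0 X26.0 Y13.0
G1 X23.0 Y21.4
G1 X15.3 Y25.8
G1 X6.5 Y24.3
G1 X0.8 Y17.4
G1 X0.8 Y8.6
G1 X6.5 Y1.7
G1 X15.3 Y0.2
G1 X23.0 Y4.6
G1 X26.0 Y13.0
; layer 8
G0 Z28.0
G0 X26.0 Y13.0
G1 X23.0 Y21.4
G1 X15.3 Y25.8
G1 X6.5 Y24.3
G1 X0.8 Y17.4
G1 X0.8 Y8.6
G1 X6.5 Y1.7
G1 X15.3 Y0.2
G1 X23.0 Y4.6
G1 X26.0 Y13.0
M2 ; end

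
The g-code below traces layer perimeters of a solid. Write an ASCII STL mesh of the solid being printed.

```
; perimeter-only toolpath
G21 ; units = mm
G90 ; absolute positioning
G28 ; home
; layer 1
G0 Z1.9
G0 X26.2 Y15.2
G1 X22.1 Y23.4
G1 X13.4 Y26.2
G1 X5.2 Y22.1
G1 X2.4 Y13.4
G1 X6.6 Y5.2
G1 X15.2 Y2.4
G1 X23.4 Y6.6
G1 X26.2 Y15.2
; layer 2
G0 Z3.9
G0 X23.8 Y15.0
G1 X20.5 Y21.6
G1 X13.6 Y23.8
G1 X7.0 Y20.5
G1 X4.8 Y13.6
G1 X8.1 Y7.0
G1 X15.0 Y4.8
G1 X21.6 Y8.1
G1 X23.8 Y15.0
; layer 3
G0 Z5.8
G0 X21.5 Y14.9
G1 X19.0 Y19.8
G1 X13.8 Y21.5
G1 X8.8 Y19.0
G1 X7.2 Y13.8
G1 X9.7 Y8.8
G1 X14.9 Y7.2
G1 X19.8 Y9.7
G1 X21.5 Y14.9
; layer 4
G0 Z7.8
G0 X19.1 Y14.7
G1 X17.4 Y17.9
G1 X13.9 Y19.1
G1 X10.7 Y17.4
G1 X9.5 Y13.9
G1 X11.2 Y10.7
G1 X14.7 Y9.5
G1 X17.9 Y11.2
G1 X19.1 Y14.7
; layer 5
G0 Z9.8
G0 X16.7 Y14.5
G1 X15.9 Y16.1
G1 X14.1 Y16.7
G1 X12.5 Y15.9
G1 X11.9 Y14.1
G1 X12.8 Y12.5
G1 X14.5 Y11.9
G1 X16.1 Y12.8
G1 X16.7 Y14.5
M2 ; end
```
solid part
  facet normal 0.0000 0.0000 -1.0000
    outer loop
      vertex 13.2 28.6 0.0
      vertex 23.6 25.2 0.0
      vertex 28.6 15.4 0.0
    endloop
  endfacet
  facet normal 0.0000 0.0000 -1.0000
    outer loop
      vertex 3.4 23.6 0.0
      vertex 13.2 28.6 0.0
      vertex 28.6 15.4 0.0
    endloop
  endfacet
  facet normal 0.0000 0.0000 -1.0000
    outer loop
      vertex 0.0 13.2 0.0
      vertex 3.4 23.6 0.0
      vertex 28.6 15.4 0.0
    endloop
  endfacet
  facet normal 0.0000 0.0000 -1.0000
    outer loop
      vertex 5.0 3.4 0.0
      vertex 0.0 13.2 0.0
      vertex 28.6 15.4 0.0
    endloop
  endfacet
  facet normal 0.0000 0.0000 -1.0000
    outer loop
      vertex 15.4 0.0 0.0
      vertex 5.0 3.4 0.0
      vertex 28.6 15.4 0.0
    endloop
  endfacet
  facet normal 0.0000 0.0000 -1.0000
    outer loop
      vertex 25.2 5.0 0.0
      vertex 15.4 0.0 0.0
      vertex 28.6 15.4 0.0
    endloop
  endfacet
  facet normal 0.5899 0.3010 0.7493
    outer loop
      vertex 28.6 15.4 0.0
      vertex 23.6 25.2 0.0
      vertex 14.3 14.3 11.7
    endloop
  endfacet
  facet normal 0.2057 0.6291 0.7496
    outer loop
      vertex 23.6 25.2 0.0
      vertex 13.2 28.6 0.0
      vertex 14.3 14.3 11.7
    endloop
  endfacet
  facet normal -0.3010 0.5899 0.7493
    outer loop
      vertex 13.2 28.6 0.0
      vertex 3.4 23.6 0.0
      vertex 14.3 14.3 11.7
    endloop
  endfacet
  facet normal -0.6291 0.2057 0.7496
    outer loop
      vertex 3.4 23.6 0.0
      vertex 0.0 13.2 0.0
      vertex 14.3 14.3 11.7
    endloop
  endfacet
  facet normal -0.5899 -0.3010 0.7493
    outer loop
      vertex 0.0 13.2 0.0
      vertex 5.0 3.4 0.0
      vertex 14.3 14.3 11.7
    endloop
  endfacet
  facet normal -0.2057 -0.6291 0.7496
    outer loop
      vertex 5.0 3.4 0.0
      vertex 15.4 0.0 0.0
      vertex 14.3 14.3 11.7
    endloop
  endfacet
  facet normal 0.3010 -0.5899 0.7493
    outer loop
      vertex 15.4 0.0 0.0
      vertex 25.2 5.0 0.0
      vertex 14.3 14.3 11.7
    endloop
  endfacet
  facet normal 0.6291 -0.2057 0.7496
    outer loop
      vertex 25.2 5.0 0.0
      vertex 28.6 15.4 0.0
      vertex 14.3 14.3 11.7
    endloop
  endfacet
endsolid part

The G0 Z moves step by Δz≈1.9 mm. The G1 loops shrink linearly with z, so the solid tapers from its base footprint up to z≈11.7. Closing with a flat bottom cap and the tapered top and triangulating gives 14 facets — a regular 8-sided pyramid, base circumscribed radius ≈ 14.3 mm, apex at z ≈ 11.7 mm.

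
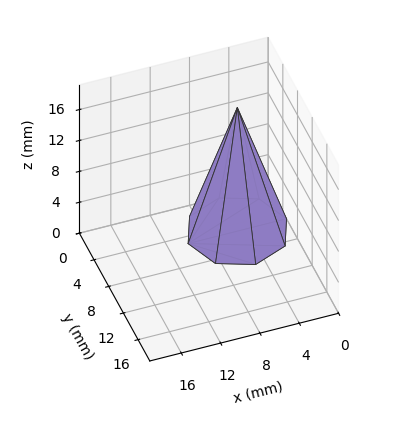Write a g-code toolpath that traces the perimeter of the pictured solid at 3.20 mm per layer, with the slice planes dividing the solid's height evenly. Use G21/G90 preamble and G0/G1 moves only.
Reading the render: the shape is a regular 8-sided pyramid, base circumscribed radius ≈ 5 mm, apex at z ≈ 16 mm (dimensions read to the nearest mm from the axis ticks). For the g-code, the solid's height is divided into equal slices at the stated Δz and each level perimeter traced with G1 moves after a G0 lift.

; perimeter-only toolpath
G21 ; units = mm
G90 ; absolute positioning
G28 ; home
; layer 1
G0 Z3.20
G0 X9.00 Y5.00
G1 X7.83 Y7.83
G1 X5.00 Y9.00
G1 X2.17 Y7.83
G1 X1.00 Y5.00
G1 X2.17 Y2.17
G1 X5.00 Y1.00
G1 X7.83 Y2.17
G1 X9.00 Y5.00
; layer 2
G0 Z6.40
G0 X8.00 Y5.00
G1 X7.12 Y7.12
G1 X5.00 Y8.00
G1 X2.88 Y7.12
G1 X2.00 Y5.00
G1 X2.88 Y2.88
G1 X5.00 Y2.00
G1 X7.12 Y2.88
G1 X8.00 Y5.00
; layer 3
G0 Z9.60
G0 X7.00 Y5.00
G1 X6.42 Y6.42
G1 X5.00 Y7.00
G1 X3.58 Y6.42
G1 X3.00 Y5.00
G1 X3.58 Y3.58
G1 X5.00 Y3.00
G1 X6.42 Y3.58
G1 X7.00 Y5.00
; layer 4
G0 Z12.80
G0 X6.00 Y5.00
G1 X5.71 Y5.71
G1 X5.00 Y6.00
G1 X4.29 Y5.71
G1 X4.00 Y5.00
G1 X4.29 Y4.29
G1 X5.00 Y4.00
G1 X5.71 Y4.29
G1 X6.00 Y5.00
M2 ; end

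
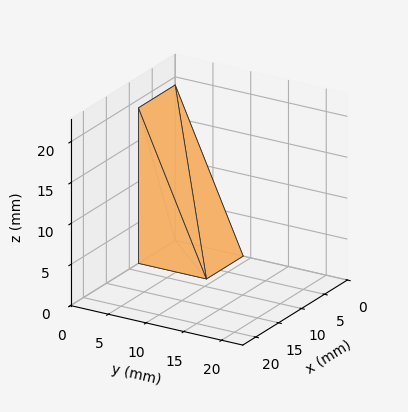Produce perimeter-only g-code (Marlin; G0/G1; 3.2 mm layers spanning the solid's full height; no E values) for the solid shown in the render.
Reading the render: the shape is a wedge (ramp): 8 × 9 mm base, rising to 19 mm along the y=0 edge and sloping linearly to z=0 at y=9 (dimensions read to the nearest mm from the axis ticks). For the g-code, the solid's height is divided into equal slices at the stated Δz and each level perimeter traced with G1 moves after a G0 lift.

; perimeter-only toolpath
G21 ; units = mm
G90 ; absolute positioning
G28 ; home
; layer 1
G0 Z3.2
G0 X0.0 Y0.0
G1 X8.0 Y0.0
G1 X8.0 Y7.5
G1 X0.0 Y7.5
G1 X0.0 Y0.0
; layer 2
G0 Z6.3
G0 X0.0 Y0.0
G1 X8.0 Y0.0
G1 X8.0 Y6.0
G1 X0.0 Y6.0
G1 X0.0 Y0.0
; layer 3
G0 Z9.5
G0 X0.0 Y0.0
G1 X8.0 Y0.0
G1 X8.0 Y4.5
G1 X0.0 Y4.5
G1 X0.0 Y0.0
; layer 4
G0 Z12.7
G0 X0.0 Y0.0
G1 X8.0 Y0.0
G1 X8.0 Y3.0
G1 X0.0 Y3.0
G1 X0.0 Y0.0
; layer 5
G0 Z15.8
G0 X0.0 Y0.0
G1 X8.0 Y0.0
G1 X8.0 Y1.5
G1 X0.0 Y1.5
G1 X0.0 Y0.0
M2 ; end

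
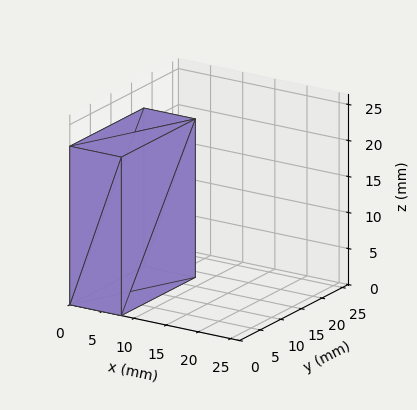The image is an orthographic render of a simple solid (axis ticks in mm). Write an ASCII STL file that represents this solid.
Reading the render: the shape is a rectangular box, roughly 8 × 18 mm footprint and 22 mm tall (dimensions read to the nearest mm from the axis ticks). For the STL, each face is triangulated and given an outward normal.

solid part
  facet normal 0.0000 0.0000 -1.0000
    outer loop
      vertex 8.00 18.00 0.00
      vertex 8.00 0.00 0.00
      vertex 0.00 0.00 0.00
    endloop
  endfacet
  facet normal 0.0000 0.0000 -1.0000
    outer loop
      vertex 0.00 18.00 0.00
      vertex 8.00 18.00 0.00
      vertex 0.00 0.00 0.00
    endloop
  endfacet
  facet normal 0.0000 0.0000 1.0000
    outer loop
      vertex 0.00 0.00 22.00
      vertex 8.00 0.00 22.00
      vertex 8.00 18.00 22.00
    endloop
  endfacet
  facet normal 0.0000 0.0000 1.0000
    outer loop
      vertex 0.00 0.00 22.00
      vertex 8.00 18.00 22.00
      vertex 0.00 18.00 22.00
    endloop
  endfacet
  facet normal 0.0000 -1.0000 0.0000
    outer loop
      vertex 0.00 0.00 0.00
      vertex 8.00 0.00 0.00
      vertex 8.00 0.00 22.00
    endloop
  endfacet
  facet normal 0.0000 -1.0000 0.0000
    outer loop
      vertex 0.00 0.00 0.00
      vertex 8.00 0.00 22.00
      vertex 0.00 0.00 22.00
    endloop
  endfacet
  facet normal 0.0000 1.0000 0.0000
    outer loop
      vertex 8.00 18.00 22.00
      vertex 8.00 18.00 0.00
      vertex 0.00 18.00 0.00
    endloop
  endfacet
  facet normal 0.0000 1.0000 0.0000
    outer loop
      vertex 0.00 18.00 22.00
      vertex 8.00 18.00 22.00
      vertex 0.00 18.00 0.00
    endloop
  endfacet
  facet normal -1.0000 0.0000 0.0000
    outer loop
      vertex 0.00 18.00 22.00
      vertex 0.00 18.00 0.00
      vertex 0.00 0.00 0.00
    endloop
  endfacet
  facet normal -1.0000 0.0000 0.0000
    outer loop
      vertex 0.00 0.00 22.00
      vertex 0.00 18.00 22.00
      vertex 0.00 0.00 0.00
    endloop
  endfacet
  facet normal 1.0000 0.0000 0.0000
    outer loop
      vertex 8.00 0.00 0.00
      vertex 8.00 18.00 0.00
      vertex 8.00 18.00 22.00
    endloop
  endfacet
  facet normal 1.0000 0.0000 0.0000
    outer loop
      vertex 8.00 0.00 0.00
      vertex 8.00 18.00 22.00
      vertex 8.00 0.00 22.00
    endloop
  endfacet
endsolid part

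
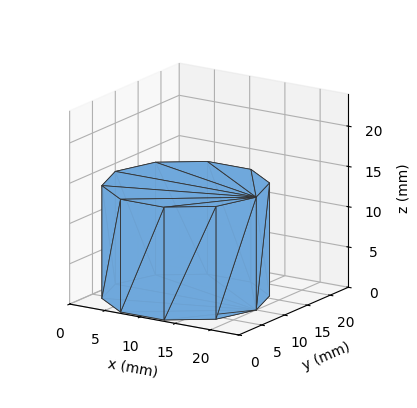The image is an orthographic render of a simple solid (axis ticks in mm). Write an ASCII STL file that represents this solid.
Reading the render: the shape is a regular 10-sided prism (a cylinder approximated with 10 flat sides), circumscribed radius ≈ 10 mm, height ≈ 14 mm (dimensions read to the nearest mm from the axis ticks). For the STL, each face is triangulated and given an outward normal.

solid part
  facet normal 0.0000 0.0000 -1.0000
    outer loop
      vertex 13.090 19.511 0.000
      vertex 18.090 15.878 0.000
      vertex 20.000 10.000 0.000
    endloop
  endfacet
  facet normal 0.0000 0.0000 -1.0000
    outer loop
      vertex 6.910 19.511 0.000
      vertex 13.090 19.511 0.000
      vertex 20.000 10.000 0.000
    endloop
  endfacet
  facet normal 0.0000 0.0000 -1.0000
    outer loop
      vertex 1.910 15.878 0.000
      vertex 6.910 19.511 0.000
      vertex 20.000 10.000 0.000
    endloop
  endfacet
  facet normal 0.0000 0.0000 -1.0000
    outer loop
      vertex 0.000 10.000 0.000
      vertex 1.910 15.878 0.000
      vertex 20.000 10.000 0.000
    endloop
  endfacet
  facet normal 0.0000 0.0000 -1.0000
    outer loop
      vertex 1.910 4.122 0.000
      vertex 0.000 10.000 0.000
      vertex 20.000 10.000 0.000
    endloop
  endfacet
  facet normal 0.0000 0.0000 -1.0000
    outer loop
      vertex 6.910 0.489 0.000
      vertex 1.910 4.122 0.000
      vertex 20.000 10.000 0.000
    endloop
  endfacet
  facet normal 0.0000 0.0000 -1.0000
    outer loop
      vertex 13.090 0.489 0.000
      vertex 6.910 0.489 0.000
      vertex 20.000 10.000 0.000
    endloop
  endfacet
  facet normal 0.0000 0.0000 -1.0000
    outer loop
      vertex 18.090 4.122 0.000
      vertex 13.090 0.489 0.000
      vertex 20.000 10.000 0.000
    endloop
  endfacet
  facet normal 0.0000 0.0000 1.0000
    outer loop
      vertex 20.000 10.000 14.000
      vertex 18.090 15.878 14.000
      vertex 13.090 19.511 14.000
    endloop
  endfacet
  facet normal 0.0000 0.0000 1.0000
    outer loop
      vertex 20.000 10.000 14.000
      vertex 13.090 19.511 14.000
      vertex 6.910 19.511 14.000
    endloop
  endfacet
  facet normal 0.0000 0.0000 1.0000
    outer loop
      vertex 20.000 10.000 14.000
      vertex 6.910 19.511 14.000
      vertex 1.910 15.878 14.000
    endloop
  endfacet
  facet normal 0.0000 0.0000 1.0000
    outer loop
      vertex 20.000 10.000 14.000
      vertex 1.910 15.878 14.000
      vertex 0.000 10.000 14.000
    endloop
  endfacet
  facet normal 0.0000 0.0000 1.0000
    outer loop
      vertex 20.000 10.000 14.000
      vertex 0.000 10.000 14.000
      vertex 1.910 4.122 14.000
    endloop
  endfacet
  facet normal 0.0000 0.0000 1.0000
    outer loop
      vertex 20.000 10.000 14.000
      vertex 1.910 4.122 14.000
      vertex 6.910 0.489 14.000
    endloop
  endfacet
  facet normal 0.0000 0.0000 1.0000
    outer loop
      vertex 20.000 10.000 14.000
      vertex 6.910 0.489 14.000
      vertex 13.090 0.489 14.000
    endloop
  endfacet
  facet normal 0.0000 0.0000 1.0000
    outer loop
      vertex 20.000 10.000 14.000
      vertex 13.090 0.489 14.000
      vertex 18.090 4.122 14.000
    endloop
  endfacet
  facet normal 0.9511 0.3090 0.0000
    outer loop
      vertex 20.000 10.000 0.000
      vertex 18.090 15.878 0.000
      vertex 18.090 15.878 14.000
    endloop
  endfacet
  facet normal 0.9511 0.3090 0.0000
    outer loop
      vertex 20.000 10.000 0.000
      vertex 18.090 15.878 14.000
      vertex 20.000 10.000 14.000
    endloop
  endfacet
  facet normal 0.5878 0.8090 0.0000
    outer loop
      vertex 18.090 15.878 0.000
      vertex 13.090 19.511 0.000
      vertex 13.090 19.511 14.000
    endloop
  endfacet
  facet normal 0.5878 0.8090 0.0000
    outer loop
      vertex 18.090 15.878 0.000
      vertex 13.090 19.511 14.000
      vertex 18.090 15.878 14.000
    endloop
  endfacet
  facet normal 0.0000 1.0000 0.0000
    outer loop
      vertex 13.090 19.511 0.000
      vertex 6.910 19.511 0.000
      vertex 6.910 19.511 14.000
    endloop
  endfacet
  facet normal 0.0000 1.0000 0.0000
    outer loop
      vertex 13.090 19.511 0.000
      vertex 6.910 19.511 14.000
      vertex 13.090 19.511 14.000
    endloop
  endfacet
  facet normal -0.5878 0.8090 0.0000
    outer loop
      vertex 6.910 19.511 0.000
      vertex 1.910 15.878 0.000
      vertex 1.910 15.878 14.000
    endloop
  endfacet
  facet normal -0.5878 0.8090 0.0000
    outer loop
      vertex 6.910 19.511 0.000
      vertex 1.910 15.878 14.000
      vertex 6.910 19.511 14.000
    endloop
  endfacet
  facet normal -0.9511 0.3090 0.0000
    outer loop
      vertex 1.910 15.878 0.000
      vertex 0.000 10.000 0.000
      vertex 0.000 10.000 14.000
    endloop
  endfacet
  facet normal -0.9511 0.3090 0.0000
    outer loop
      vertex 1.910 15.878 0.000
      vertex 0.000 10.000 14.000
      vertex 1.910 15.878 14.000
    endloop
  endfacet
  facet normal -0.9511 -0.3090 0.0000
    outer loop
      vertex 0.000 10.000 0.000
      vertex 1.910 4.122 0.000
      vertex 1.910 4.122 14.000
    endloop
  endfacet
  facet normal -0.9511 -0.3090 0.0000
    outer loop
      vertex 0.000 10.000 0.000
      vertex 1.910 4.122 14.000
      vertex 0.000 10.000 14.000
    endloop
  endfacet
  facet normal -0.5878 -0.8090 0.0000
    outer loop
      vertex 1.910 4.122 0.000
      vertex 6.910 0.489 0.000
      vertex 6.910 0.489 14.000
    endloop
  endfacet
  facet normal -0.5878 -0.8090 0.0000
    outer loop
      vertex 1.910 4.122 0.000
      vertex 6.910 0.489 14.000
      vertex 1.910 4.122 14.000
    endloop
  endfacet
  facet normal 0.0000 -1.0000 0.0000
    outer loop
      vertex 6.910 0.489 0.000
      vertex 13.090 0.489 0.000
      vertex 13.090 0.489 14.000
    endloop
  endfacet
  facet normal 0.0000 -1.0000 0.0000
    outer loop
      vertex 6.910 0.489 0.000
      vertex 13.090 0.489 14.000
      vertex 6.910 0.489 14.000
    endloop
  endfacet
  facet normal 0.5878 -0.8090 0.0000
    outer loop
      vertex 13.090 0.489 0.000
      vertex 18.090 4.122 0.000
      vertex 18.090 4.122 14.000
    endloop
  endfacet
  facet normal 0.5878 -0.8090 0.0000
    outer loop
      vertex 13.090 0.489 0.000
      vertex 18.090 4.122 14.000
      vertex 13.090 0.489 14.000
    endloop
  endfacet
  facet normal 0.9511 -0.3090 0.0000
    outer loop
      vertex 18.090 4.122 0.000
      vertex 20.000 10.000 0.000
      vertex 20.000 10.000 14.000
    endloop
  endfacet
  facet normal 0.9511 -0.3090 0.0000
    outer loop
      vertex 18.090 4.122 0.000
      vertex 20.000 10.000 14.000
      vertex 18.090 4.122 14.000
    endloop
  endfacet
endsolid part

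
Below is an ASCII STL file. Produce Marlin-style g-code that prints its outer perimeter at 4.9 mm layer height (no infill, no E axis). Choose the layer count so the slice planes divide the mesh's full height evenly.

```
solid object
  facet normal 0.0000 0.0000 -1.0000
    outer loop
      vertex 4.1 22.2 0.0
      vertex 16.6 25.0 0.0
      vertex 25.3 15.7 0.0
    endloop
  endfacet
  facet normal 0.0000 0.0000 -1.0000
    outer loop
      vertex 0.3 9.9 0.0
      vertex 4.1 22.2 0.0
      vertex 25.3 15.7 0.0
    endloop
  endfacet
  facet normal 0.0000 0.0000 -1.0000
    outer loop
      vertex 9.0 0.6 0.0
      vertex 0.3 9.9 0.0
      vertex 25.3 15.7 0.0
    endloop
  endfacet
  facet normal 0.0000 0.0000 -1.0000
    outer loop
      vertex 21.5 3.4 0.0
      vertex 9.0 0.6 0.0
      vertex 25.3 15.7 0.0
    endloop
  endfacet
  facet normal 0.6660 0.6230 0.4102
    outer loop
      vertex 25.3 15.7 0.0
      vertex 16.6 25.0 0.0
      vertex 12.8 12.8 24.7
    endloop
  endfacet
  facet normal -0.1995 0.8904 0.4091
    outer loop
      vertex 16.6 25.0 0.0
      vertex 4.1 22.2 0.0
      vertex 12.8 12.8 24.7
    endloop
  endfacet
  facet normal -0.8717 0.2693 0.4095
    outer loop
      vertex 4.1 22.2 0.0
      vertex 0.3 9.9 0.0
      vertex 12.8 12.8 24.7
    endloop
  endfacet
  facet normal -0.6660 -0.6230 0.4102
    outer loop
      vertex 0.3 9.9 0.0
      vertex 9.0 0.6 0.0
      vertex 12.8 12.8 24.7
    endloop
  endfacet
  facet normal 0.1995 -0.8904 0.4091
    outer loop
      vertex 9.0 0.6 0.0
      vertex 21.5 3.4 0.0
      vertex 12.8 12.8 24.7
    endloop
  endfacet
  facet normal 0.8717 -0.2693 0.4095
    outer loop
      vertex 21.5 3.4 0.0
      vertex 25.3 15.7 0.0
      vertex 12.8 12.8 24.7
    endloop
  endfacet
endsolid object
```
; perimeter-only toolpath
G21 ; units = mm
G90 ; absolute positioning
G28 ; home
; layer 1
G0 Z4.9
G0 X22.8 Y15.1
G1 X15.8 Y22.6
G1 X5.8 Y20.3
G1 X2.8 Y10.5
G1 X9.8 Y3.0
G1 X19.8 Y5.3
G1 X22.8 Y15.1
; layer 2
G0 Z9.9
G0 X20.3 Y14.5
G1 X15.1 Y20.1
G1 X7.6 Y18.4
G1 X5.3 Y11.1
G1 X10.5 Y5.5
G1 X18.0 Y7.2
G1 X20.3 Y14.5
; layer 3
G0 Z14.8
G0 X17.8 Y14.0
G1 X14.3 Y17.7
G1 X9.3 Y16.6
G1 X7.8 Y11.6
G1 X11.3 Y7.9
G1 X16.3 Y9.0
G1 X17.8 Y14.0
; layer 4
G0 Z19.8
G0 X15.3 Y13.4
G1 X13.6 Y15.2
G1 X11.1 Y14.7
G1 X10.3 Y12.2
G1 X12.0 Y10.4
G1 X14.5 Y10.9
G1 X15.3 Y13.4
M2 ; end

The solid is a regular 6-sided pyramid, base circumscribed radius ≈ 12.8 mm, apex at z ≈ 24.7 mm. Slicing at Δz = 4.9 mm — 5 equal slices spanning the solid's height, so layer i sits at z = i·h/5 — gives 4 non-empty perimeters. Each is a 6-segment closed polygon; G0 lifts to the layer z and rapids to the start vertex, then G1 traces the edges. The cross-section shrinks linearly with z (the slice at the apex is degenerate and omitted).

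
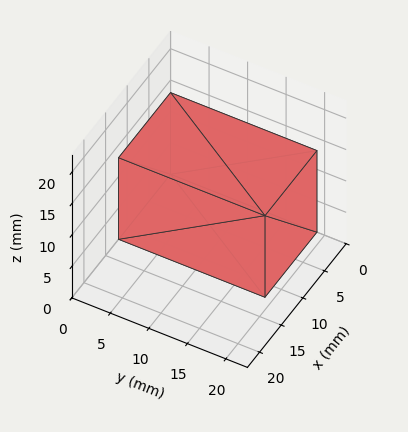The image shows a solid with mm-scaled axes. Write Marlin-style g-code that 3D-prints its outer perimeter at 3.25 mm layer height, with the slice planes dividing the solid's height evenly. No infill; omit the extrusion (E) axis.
Reading the render: the shape is a rectangular box, roughly 12 × 19 mm footprint and 13 mm tall (dimensions read to the nearest mm from the axis ticks). For the g-code, the solid's height is divided into equal slices at the stated Δz and each level perimeter traced with G1 moves after a G0 lift.

; perimeter-only toolpath
G21 ; units = mm
G90 ; absolute positioning
G28 ; home
; layer 1
G0 Z3.25
G0 X0.00 Y0.00
G1 X12.00 Y0.00
G1 X12.00 Y19.00
G1 X0.00 Y19.00
G1 X0.00 Y0.00
; layer 2
G0 Z6.50
G0 X0.00 Y0.00
G1 X12.00 Y0.00
G1 X12.00 Y19.00
G1 X0.00 Y19.00
G1 X0.00 Y0.00
; layer 3
G0 Z9.75
G0 X0.00 Y0.00
G1 X12.00 Y0.00
G1 X12.00 Y19.00
G1 X0.00 Y19.00
G1 X0.00 Y0.00
; layer 4
G0 Z13.00
G0 X0.00 Y0.00
G1 X12.00 Y0.00
G1 X12.00 Y19.00
G1 X0.00 Y19.00
G1 X0.00 Y0.00
M2 ; end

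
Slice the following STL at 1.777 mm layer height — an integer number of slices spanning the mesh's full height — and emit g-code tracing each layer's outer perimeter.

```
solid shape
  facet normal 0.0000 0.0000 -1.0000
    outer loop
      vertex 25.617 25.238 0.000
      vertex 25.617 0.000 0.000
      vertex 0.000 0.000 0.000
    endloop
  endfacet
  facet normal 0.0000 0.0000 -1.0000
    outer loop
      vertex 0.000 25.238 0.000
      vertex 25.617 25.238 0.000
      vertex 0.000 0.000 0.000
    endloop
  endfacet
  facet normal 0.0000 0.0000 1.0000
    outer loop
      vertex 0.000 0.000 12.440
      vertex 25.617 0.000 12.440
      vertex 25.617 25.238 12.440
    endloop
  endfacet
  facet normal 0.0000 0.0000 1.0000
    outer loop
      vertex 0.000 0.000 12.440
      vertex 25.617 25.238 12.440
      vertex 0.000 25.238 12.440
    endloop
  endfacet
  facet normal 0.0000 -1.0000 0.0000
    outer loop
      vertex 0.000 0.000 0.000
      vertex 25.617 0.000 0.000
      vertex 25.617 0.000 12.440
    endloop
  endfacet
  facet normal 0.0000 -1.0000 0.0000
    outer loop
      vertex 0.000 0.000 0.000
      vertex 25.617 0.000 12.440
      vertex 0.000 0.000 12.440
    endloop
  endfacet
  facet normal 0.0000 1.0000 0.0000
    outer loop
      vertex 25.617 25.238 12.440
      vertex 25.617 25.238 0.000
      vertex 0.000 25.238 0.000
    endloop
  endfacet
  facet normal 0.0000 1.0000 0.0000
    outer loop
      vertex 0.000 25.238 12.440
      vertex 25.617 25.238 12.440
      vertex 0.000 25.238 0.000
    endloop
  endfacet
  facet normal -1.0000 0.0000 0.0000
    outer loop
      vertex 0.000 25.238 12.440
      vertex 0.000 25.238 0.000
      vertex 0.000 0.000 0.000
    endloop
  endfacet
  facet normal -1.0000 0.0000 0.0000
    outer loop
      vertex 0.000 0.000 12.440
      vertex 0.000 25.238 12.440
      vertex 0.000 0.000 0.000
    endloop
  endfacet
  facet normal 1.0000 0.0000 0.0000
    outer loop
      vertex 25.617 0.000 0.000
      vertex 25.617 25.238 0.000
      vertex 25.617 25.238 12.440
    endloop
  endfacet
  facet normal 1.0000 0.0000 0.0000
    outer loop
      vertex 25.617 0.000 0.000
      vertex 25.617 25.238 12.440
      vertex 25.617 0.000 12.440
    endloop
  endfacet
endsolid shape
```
; perimeter-only toolpath
G21 ; units = mm
G90 ; absolute positioning
G28 ; home
; layer 1
G0 Z1.777
G0 X0.000 Y0.000
G1 X25.617 Y0.000
G1 X25.617 Y25.238
G1 X0.000 Y25.238
G1 X0.000 Y0.000
; layer 2
G0 Z3.554
G0 X0.000 Y0.000
G1 X25.617 Y0.000
G1 X25.617 Y25.238
G1 X0.000 Y25.238
G1 X0.000 Y0.000
; layer 3
G0 Z5.331
G0 X0.000 Y0.000
G1 X25.617 Y0.000
G1 X25.617 Y25.238
G1 X0.000 Y25.238
G1 X0.000 Y0.000
; layer 4
G0 Z7.109
G0 X0.000 Y0.000
G1 X25.617 Y0.000
G1 X25.617 Y25.238
G1 X0.000 Y25.238
G1 X0.000 Y0.000
; layer 5
G0 Z8.886
G0 X0.000 Y0.000
G1 X25.617 Y0.000
G1 X25.617 Y25.238
G1 X0.000 Y25.238
G1 X0.000 Y0.000
; layer 6
G0 Z10.663
G0 X0.000 Y0.000
G1 X25.617 Y0.000
G1 X25.617 Y25.238
G1 X0.000 Y25.238
G1 X0.000 Y0.000
; layer 7
G0 Z12.440
G0 X0.000 Y0.000
G1 X25.617 Y0.000
G1 X25.617 Y25.238
G1 X0.000 Y25.238
G1 X0.000 Y0.000
M2 ; end

The solid is a rectangular box, roughly 25.6 × 25.2 mm footprint and 12.4 mm tall. Slicing at Δz = 1.777 mm — 7 equal slices spanning the solid's height, so layer i sits at z = i·h/7 — gives 7 non-empty perimeters. Each is a 4-segment closed polygon; G0 lifts to the layer z and rapids to the start vertex, then G1 traces the edges.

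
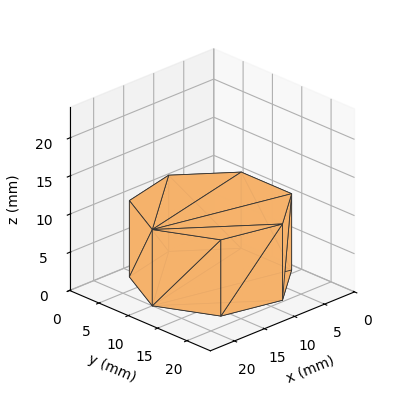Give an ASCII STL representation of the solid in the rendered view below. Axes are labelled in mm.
Reading the render: the shape is a regular 7-sided prism (a cylinder approximated with 7 flat sides), circumscribed radius ≈ 10 mm, height ≈ 10 mm (dimensions read to the nearest mm from the axis ticks). For the STL, each face is triangulated and given an outward normal.

solid part
  facet normal 0.0000 0.0000 -1.0000
    outer loop
      vertex 7.8 19.7 0.0
      vertex 16.2 17.8 0.0
      vertex 20.0 10.0 0.0
    endloop
  endfacet
  facet normal 0.0000 0.0000 -1.0000
    outer loop
      vertex 1.0 14.3 0.0
      vertex 7.8 19.7 0.0
      vertex 20.0 10.0 0.0
    endloop
  endfacet
  facet normal 0.0000 0.0000 -1.0000
    outer loop
      vertex 1.0 5.7 0.0
      vertex 1.0 14.3 0.0
      vertex 20.0 10.0 0.0
    endloop
  endfacet
  facet normal 0.0000 0.0000 -1.0000
    outer loop
      vertex 7.8 0.3 0.0
      vertex 1.0 5.7 0.0
      vertex 20.0 10.0 0.0
    endloop
  endfacet
  facet normal 0.0000 0.0000 -1.0000
    outer loop
      vertex 16.2 2.2 0.0
      vertex 7.8 0.3 0.0
      vertex 20.0 10.0 0.0
    endloop
  endfacet
  facet normal 0.0000 0.0000 1.0000
    outer loop
      vertex 20.0 10.0 10.0
      vertex 16.2 17.8 10.0
      vertex 7.8 19.7 10.0
    endloop
  endfacet
  facet normal 0.0000 0.0000 1.0000
    outer loop
      vertex 20.0 10.0 10.0
      vertex 7.8 19.7 10.0
      vertex 1.0 14.3 10.0
    endloop
  endfacet
  facet normal 0.0000 0.0000 1.0000
    outer loop
      vertex 20.0 10.0 10.0
      vertex 1.0 14.3 10.0
      vertex 1.0 5.7 10.0
    endloop
  endfacet
  facet normal 0.0000 0.0000 1.0000
    outer loop
      vertex 20.0 10.0 10.0
      vertex 1.0 5.7 10.0
      vertex 7.8 0.3 10.0
    endloop
  endfacet
  facet normal 0.0000 0.0000 1.0000
    outer loop
      vertex 20.0 10.0 10.0
      vertex 7.8 0.3 10.0
      vertex 16.2 2.2 10.0
    endloop
  endfacet
  facet normal 0.8990 0.4380 0.0000
    outer loop
      vertex 20.0 10.0 0.0
      vertex 16.2 17.8 0.0
      vertex 16.2 17.8 10.0
    endloop
  endfacet
  facet normal 0.8990 0.4380 0.0000
    outer loop
      vertex 20.0 10.0 0.0
      vertex 16.2 17.8 10.0
      vertex 20.0 10.0 10.0
    endloop
  endfacet
  facet normal 0.2206 0.9754 0.0000
    outer loop
      vertex 16.2 17.8 0.0
      vertex 7.8 19.7 0.0
      vertex 7.8 19.7 10.0
    endloop
  endfacet
  facet normal 0.2206 0.9754 0.0000
    outer loop
      vertex 16.2 17.8 0.0
      vertex 7.8 19.7 10.0
      vertex 16.2 17.8 10.0
    endloop
  endfacet
  facet normal -0.6219 0.7831 0.0000
    outer loop
      vertex 7.8 19.7 0.0
      vertex 1.0 14.3 0.0
      vertex 1.0 14.3 10.0
    endloop
  endfacet
  facet normal -0.6219 0.7831 0.0000
    outer loop
      vertex 7.8 19.7 0.0
      vertex 1.0 14.3 10.0
      vertex 7.8 19.7 10.0
    endloop
  endfacet
  facet normal -1.0000 0.0000 0.0000
    outer loop
      vertex 1.0 14.3 0.0
      vertex 1.0 5.7 0.0
      vertex 1.0 5.7 10.0
    endloop
  endfacet
  facet normal -1.0000 0.0000 0.0000
    outer loop
      vertex 1.0 14.3 0.0
      vertex 1.0 5.7 10.0
      vertex 1.0 14.3 10.0
    endloop
  endfacet
  facet normal -0.6219 -0.7831 0.0000
    outer loop
      vertex 1.0 5.7 0.0
      vertex 7.8 0.3 0.0
      vertex 7.8 0.3 10.0
    endloop
  endfacet
  facet normal -0.6219 -0.7831 0.0000
    outer loop
      vertex 1.0 5.7 0.0
      vertex 7.8 0.3 10.0
      vertex 1.0 5.7 10.0
    endloop
  endfacet
  facet normal 0.2206 -0.9754 0.0000
    outer loop
      vertex 7.8 0.3 0.0
      vertex 16.2 2.2 0.0
      vertex 16.2 2.2 10.0
    endloop
  endfacet
  facet normal 0.2206 -0.9754 0.0000
    outer loop
      vertex 7.8 0.3 0.0
      vertex 16.2 2.2 10.0
      vertex 7.8 0.3 10.0
    endloop
  endfacet
  facet normal 0.8990 -0.4380 0.0000
    outer loop
      vertex 16.2 2.2 0.0
      vertex 20.0 10.0 0.0
      vertex 20.0 10.0 10.0
    endloop
  endfacet
  facet normal 0.8990 -0.4380 0.0000
    outer loop
      vertex 16.2 2.2 0.0
      vertex 20.0 10.0 10.0
      vertex 16.2 2.2 10.0
    endloop
  endfacet
endsolid part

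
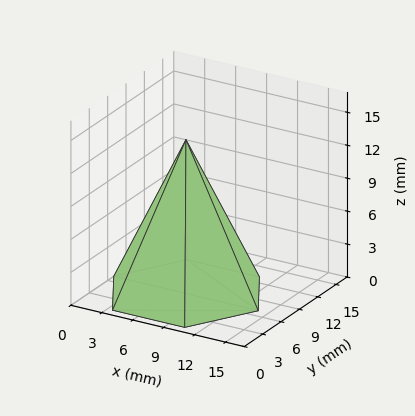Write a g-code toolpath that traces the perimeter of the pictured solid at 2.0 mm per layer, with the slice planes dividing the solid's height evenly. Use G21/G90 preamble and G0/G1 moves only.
Reading the render: the shape is a regular 6-sided pyramid, base circumscribed radius ≈ 7 mm, apex at z ≈ 14 mm (dimensions read to the nearest mm from the axis ticks). For the g-code, the solid's height is divided into equal slices at the stated Δz and each level perimeter traced with G1 moves after a G0 lift.

; perimeter-only toolpath
G21 ; units = mm
G90 ; absolute positioning
G28 ; home
; layer 1
G0 Z2.0
G0 X13.0 Y7.0
G1 X10.0 Y12.2
G1 X4.0 Y12.2
G1 X1.0 Y7.0
G1 X4.0 Y1.8
G1 X10.0 Y1.8
G1 X13.0 Y7.0
; layer 2
G0 Z4.0
G0 X12.0 Y7.0
G1 X9.5 Y11.4
G1 X4.5 Y11.4
G1 X2.0 Y7.0
G1 X4.5 Y2.6
G1 X9.5 Y2.6
G1 X12.0 Y7.0
; layer 3
G0 Z6.0
G0 X11.0 Y7.0
G1 X9.0 Y10.5
G1 X5.0 Y10.5
G1 X3.0 Y7.0
G1 X5.0 Y3.5
G1 X9.0 Y3.5
G1 X11.0 Y7.0
; layer 4
G0 Z8.0
G0 X10.0 Y7.0
G1 X8.5 Y9.6
G1 X5.5 Y9.6
G1 X4.0 Y7.0
G1 X5.5 Y4.4
G1 X8.5 Y4.4
G1 X10.0 Y7.0
; layer 5
G0 Z10.0
G0 X9.0 Y7.0
G1 X8.0 Y8.7
G1 X6.0 Y8.7
G1 X5.0 Y7.0
G1 X6.0 Y5.3
G1 X8.0 Y5.3
G1 X9.0 Y7.0
; layer 6
G0 Z12.0
G0 X8.0 Y7.0
G1 X7.5 Y7.9
G1 X6.5 Y7.9
G1 X6.0 Y7.0
G1 X6.5 Y6.1
G1 X7.5 Y6.1
G1 X8.0 Y7.0
M2 ; end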